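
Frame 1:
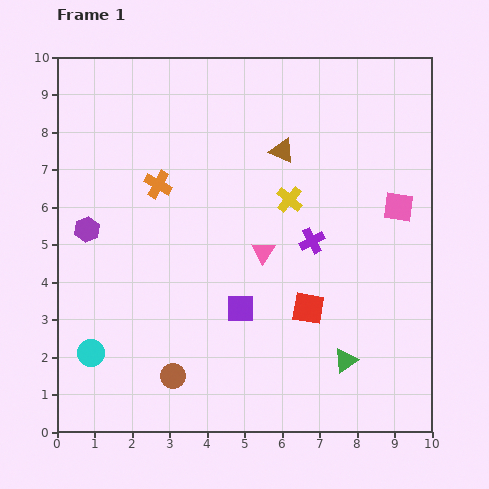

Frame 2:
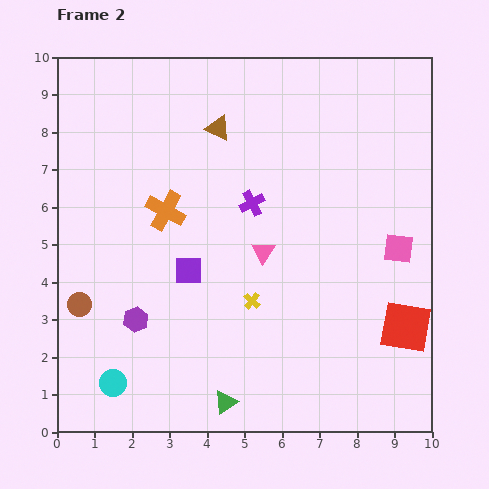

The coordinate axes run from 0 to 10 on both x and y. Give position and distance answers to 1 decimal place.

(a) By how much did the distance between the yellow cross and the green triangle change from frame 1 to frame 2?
-1.8

Distance in frame 1: 4.6. Distance in frame 2: 2.8.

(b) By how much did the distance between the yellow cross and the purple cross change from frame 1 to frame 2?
+1.3

Distance in frame 1: 1.3. Distance in frame 2: 2.6.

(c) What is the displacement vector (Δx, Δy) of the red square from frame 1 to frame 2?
(2.6, -0.5)

The red square was at (6.7, 3.3) in frame 1 and (9.3, 2.8) in frame 2.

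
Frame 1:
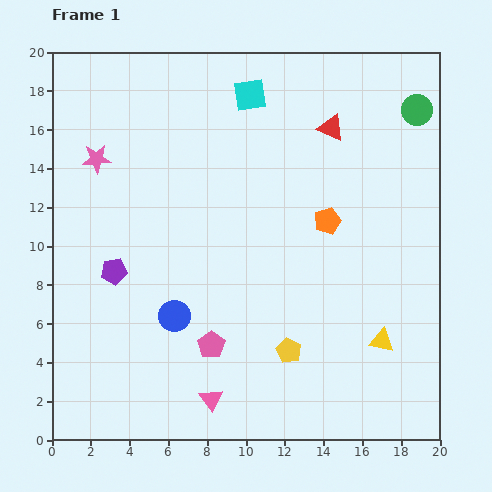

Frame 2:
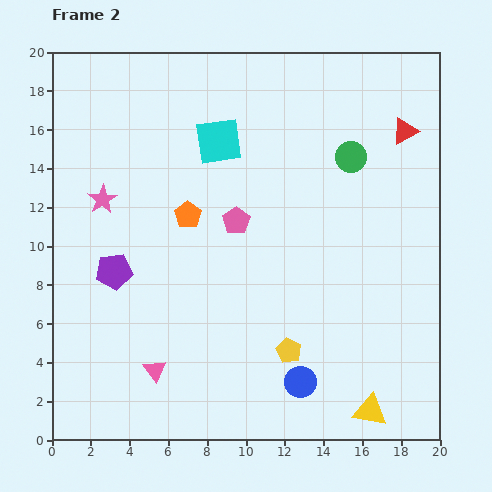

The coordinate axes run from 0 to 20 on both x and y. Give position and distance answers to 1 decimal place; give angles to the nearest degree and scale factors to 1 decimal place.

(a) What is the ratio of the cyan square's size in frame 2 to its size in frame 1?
1.4×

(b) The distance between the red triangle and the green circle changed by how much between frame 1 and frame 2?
-1.4

Distance in frame 1: 4.5. Distance in frame 2: 3.1.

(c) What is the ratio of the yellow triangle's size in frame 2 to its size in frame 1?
1.4×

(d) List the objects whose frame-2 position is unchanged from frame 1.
the yellow pentagon, the purple pentagon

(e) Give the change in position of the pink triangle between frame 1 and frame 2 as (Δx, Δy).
(-2.9, 1.5)

The pink triangle was at (8.2, 2.1) in frame 1 and (5.3, 3.6) in frame 2.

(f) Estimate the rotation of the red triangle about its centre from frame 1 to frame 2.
53° counter-clockwise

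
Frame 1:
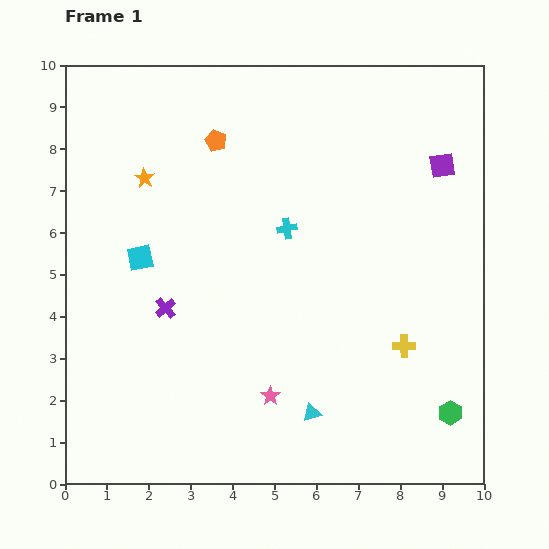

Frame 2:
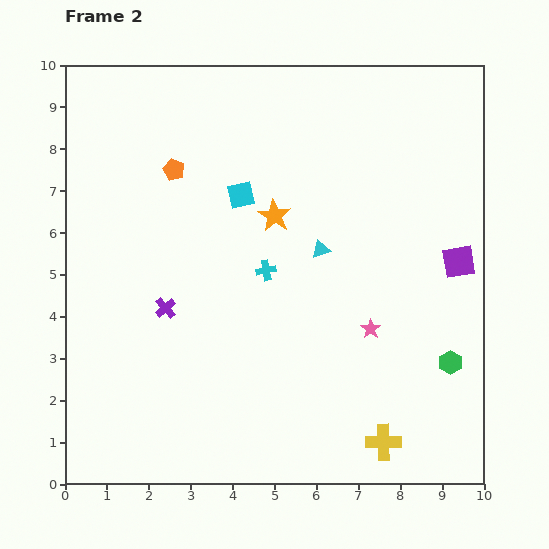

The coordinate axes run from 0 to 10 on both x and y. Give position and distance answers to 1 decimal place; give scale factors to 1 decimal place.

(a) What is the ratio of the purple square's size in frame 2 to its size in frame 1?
1.3×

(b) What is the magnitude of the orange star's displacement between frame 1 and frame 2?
3.2

The orange star moved from (1.9, 7.3) to (5.0, 6.4), a distance of √(3.1² + 0.9²) ≈ 3.2.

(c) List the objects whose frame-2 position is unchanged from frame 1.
the purple cross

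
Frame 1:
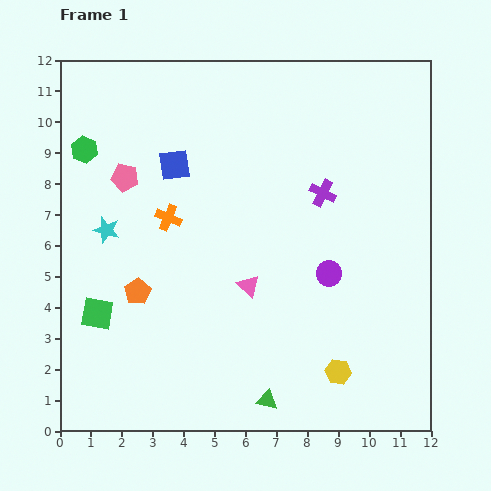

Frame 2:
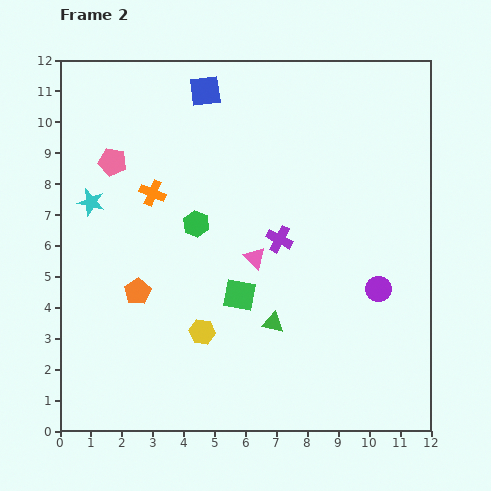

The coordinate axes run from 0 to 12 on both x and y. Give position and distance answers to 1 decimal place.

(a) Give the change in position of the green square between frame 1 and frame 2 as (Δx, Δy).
(4.6, 0.6)

The green square was at (1.2, 3.8) in frame 1 and (5.8, 4.4) in frame 2.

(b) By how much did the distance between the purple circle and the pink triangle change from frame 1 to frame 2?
+1.5

Distance in frame 1: 2.6. Distance in frame 2: 4.1.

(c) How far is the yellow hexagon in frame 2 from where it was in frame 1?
4.6

The yellow hexagon moved from (9.0, 1.9) to (4.6, 3.2), a distance of √(4.4² + 1.3²) ≈ 4.6.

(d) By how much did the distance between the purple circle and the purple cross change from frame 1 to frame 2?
+1.0

Distance in frame 1: 2.6. Distance in frame 2: 3.6.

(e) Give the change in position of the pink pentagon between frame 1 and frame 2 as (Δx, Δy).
(-0.4, 0.5)

The pink pentagon was at (2.1, 8.2) in frame 1 and (1.7, 8.7) in frame 2.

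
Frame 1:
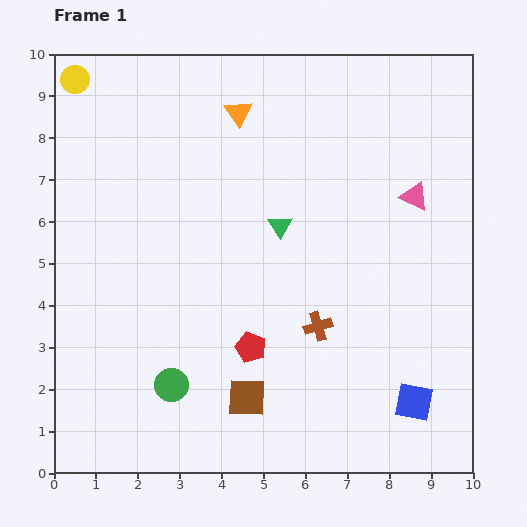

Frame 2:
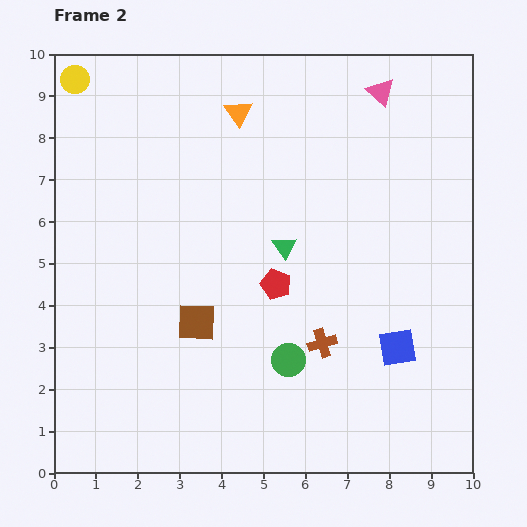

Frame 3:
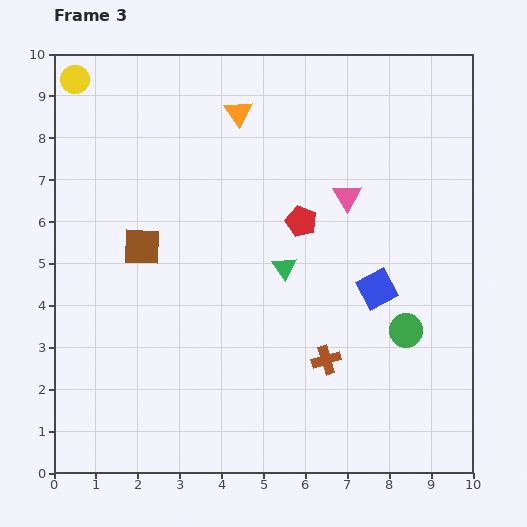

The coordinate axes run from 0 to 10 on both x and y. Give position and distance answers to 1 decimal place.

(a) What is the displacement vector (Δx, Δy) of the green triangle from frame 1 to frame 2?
(0.1, -0.5)

The green triangle was at (5.4, 5.9) in frame 1 and (5.5, 5.4) in frame 2.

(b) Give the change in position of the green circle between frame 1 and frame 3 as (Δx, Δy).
(5.6, 1.3)

The green circle was at (2.8, 2.1) in frame 1 and (8.4, 3.4) in frame 3.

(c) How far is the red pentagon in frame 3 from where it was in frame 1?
3.2

The red pentagon moved from (4.7, 3.0) to (5.9, 6.0), a distance of √(1.2² + 3.0²) ≈ 3.2.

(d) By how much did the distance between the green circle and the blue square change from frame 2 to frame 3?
-1.4

Distance in frame 2: 2.6. Distance in frame 3: 1.2.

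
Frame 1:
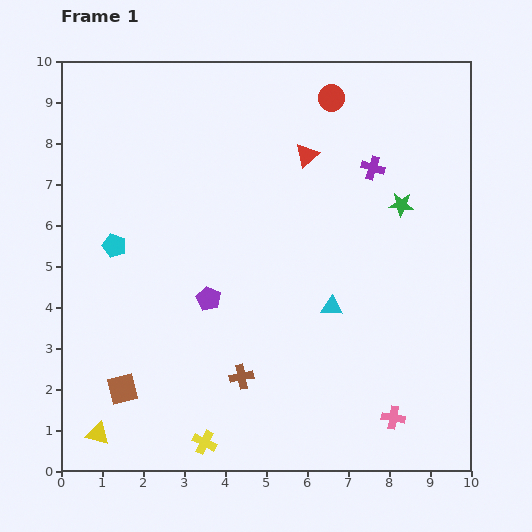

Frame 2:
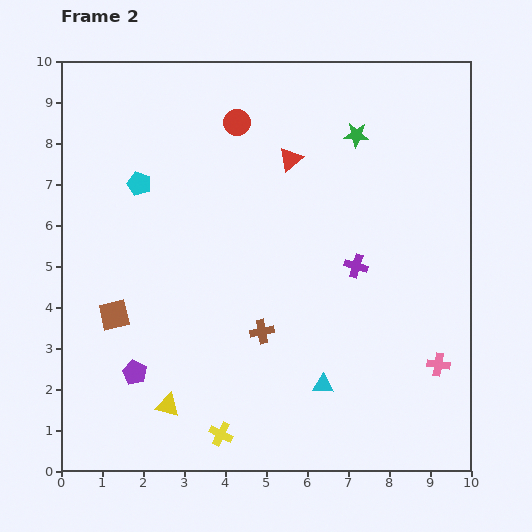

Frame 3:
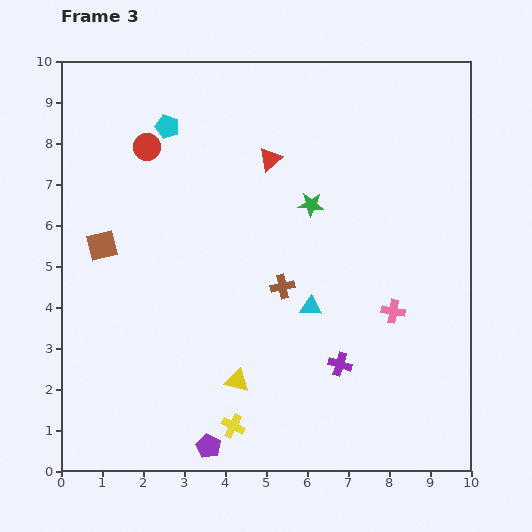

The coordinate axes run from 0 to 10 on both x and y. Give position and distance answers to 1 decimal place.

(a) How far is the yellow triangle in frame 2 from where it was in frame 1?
1.8

The yellow triangle moved from (0.9, 0.9) to (2.6, 1.6), a distance of √(1.7² + 0.7²) ≈ 1.8.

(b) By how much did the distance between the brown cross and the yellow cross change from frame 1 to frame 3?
+1.8

Distance in frame 1: 1.8. Distance in frame 3: 3.6.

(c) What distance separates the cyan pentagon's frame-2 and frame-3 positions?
1.6

The cyan pentagon moved from (1.9, 7.0) to (2.6, 8.4), a distance of √(0.7² + 1.4²) ≈ 1.6.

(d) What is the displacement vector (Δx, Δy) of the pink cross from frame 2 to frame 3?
(-1.1, 1.3)

The pink cross was at (9.2, 2.6) in frame 2 and (8.1, 3.9) in frame 3.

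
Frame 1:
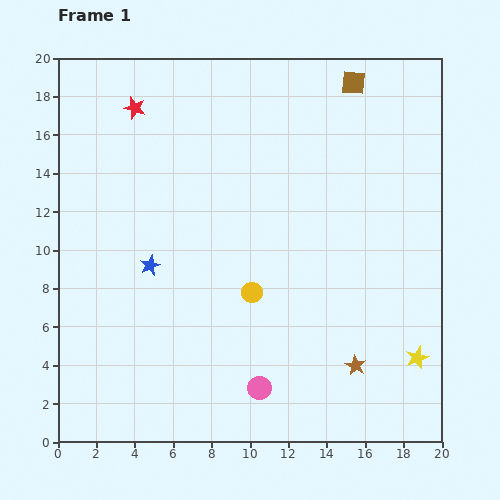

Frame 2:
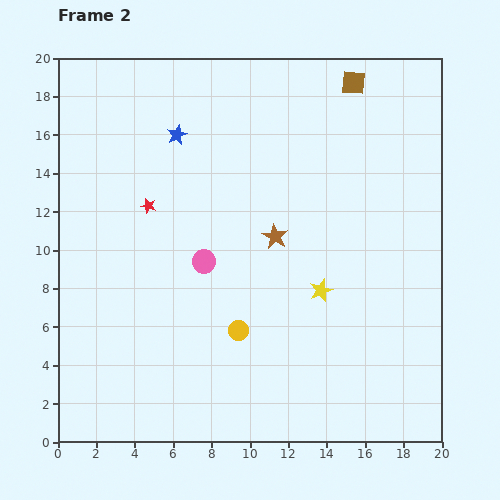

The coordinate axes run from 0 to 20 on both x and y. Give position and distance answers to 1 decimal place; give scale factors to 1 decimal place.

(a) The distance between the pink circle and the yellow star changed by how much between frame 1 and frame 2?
-2.1

Distance in frame 1: 8.4. Distance in frame 2: 6.3.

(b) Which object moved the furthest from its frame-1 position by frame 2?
the brown star

(moved 7.9; next 7.2)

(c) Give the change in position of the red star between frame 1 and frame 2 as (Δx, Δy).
(0.7, -5.1)

The red star was at (4.0, 17.4) in frame 1 and (4.7, 12.3) in frame 2.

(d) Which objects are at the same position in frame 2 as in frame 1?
the brown square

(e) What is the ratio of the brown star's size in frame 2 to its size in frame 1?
1.3×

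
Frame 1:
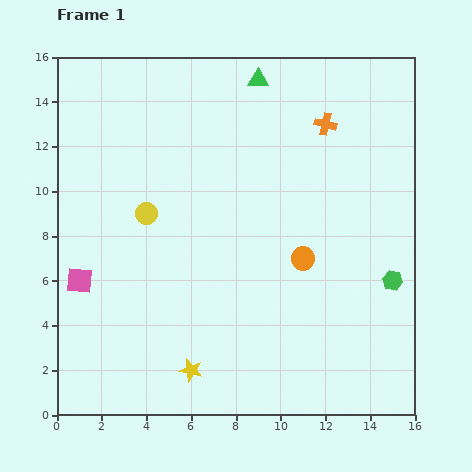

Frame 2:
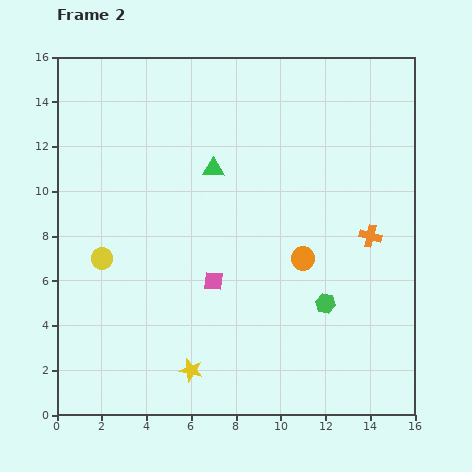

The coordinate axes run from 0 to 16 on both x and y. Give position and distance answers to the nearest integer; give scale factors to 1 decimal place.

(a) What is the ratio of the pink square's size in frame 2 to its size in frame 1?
0.7×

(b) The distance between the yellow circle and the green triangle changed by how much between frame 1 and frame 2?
-2

Distance in frame 1: 8. Distance in frame 2: 6.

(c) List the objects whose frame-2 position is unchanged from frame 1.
the yellow star, the orange circle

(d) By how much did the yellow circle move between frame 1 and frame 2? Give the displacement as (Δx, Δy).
(-2, -2)

The yellow circle was at (4, 9) in frame 1 and (2, 7) in frame 2.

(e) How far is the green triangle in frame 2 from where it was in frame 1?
4

The green triangle moved from (9, 15) to (7, 11), a distance of √(2² + 4²) ≈ 4.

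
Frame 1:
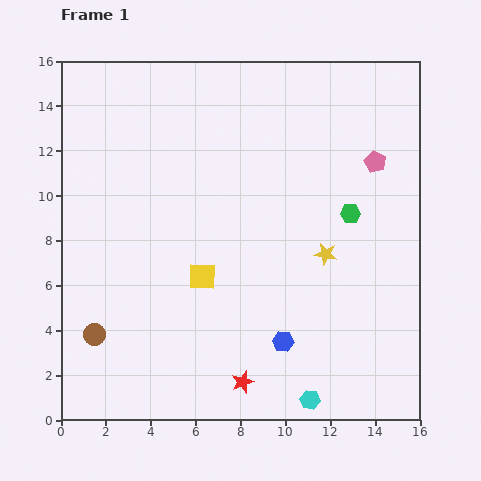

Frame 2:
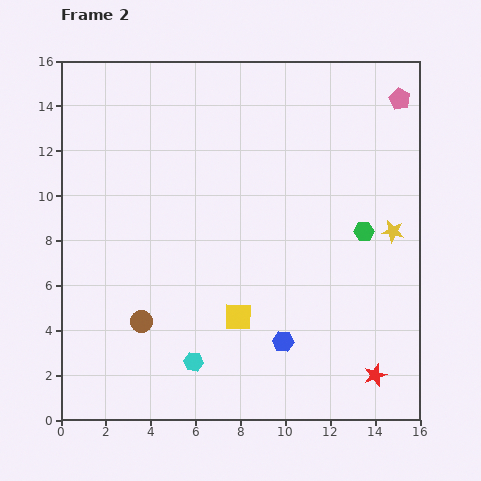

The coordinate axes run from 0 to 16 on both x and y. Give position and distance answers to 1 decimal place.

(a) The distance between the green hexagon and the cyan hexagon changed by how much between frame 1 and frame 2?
+1.1

Distance in frame 1: 8.5. Distance in frame 2: 9.6.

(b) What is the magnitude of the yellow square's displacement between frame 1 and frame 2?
2.4

The yellow square moved from (6.3, 6.4) to (7.9, 4.6), a distance of √(1.6² + 1.8²) ≈ 2.4.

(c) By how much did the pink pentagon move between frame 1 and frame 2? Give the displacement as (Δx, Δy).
(1.1, 2.8)

The pink pentagon was at (14.0, 11.5) in frame 1 and (15.1, 14.3) in frame 2.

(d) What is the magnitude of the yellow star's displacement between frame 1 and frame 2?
3.2

The yellow star moved from (11.8, 7.4) to (14.8, 8.4), a distance of √(3.0² + 1.0²) ≈ 3.2.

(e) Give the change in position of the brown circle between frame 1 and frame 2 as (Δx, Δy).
(2.1, 0.6)

The brown circle was at (1.5, 3.8) in frame 1 and (3.6, 4.4) in frame 2.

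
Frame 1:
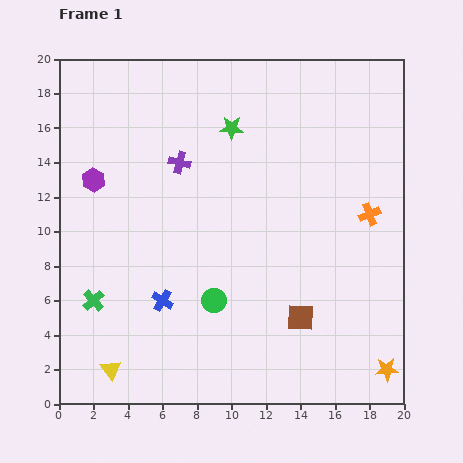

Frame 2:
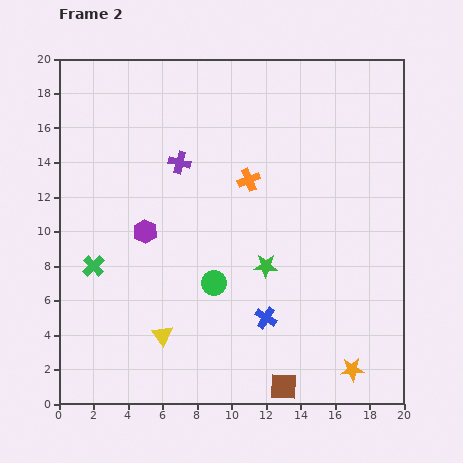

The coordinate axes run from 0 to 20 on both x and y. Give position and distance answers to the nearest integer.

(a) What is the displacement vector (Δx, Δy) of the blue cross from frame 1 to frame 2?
(6, -1)

The blue cross was at (6, 6) in frame 1 and (12, 5) in frame 2.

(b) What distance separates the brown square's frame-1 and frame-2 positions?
4

The brown square moved from (14, 5) to (13, 1), a distance of √(1² + 4²) ≈ 4.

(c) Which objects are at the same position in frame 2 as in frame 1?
the purple cross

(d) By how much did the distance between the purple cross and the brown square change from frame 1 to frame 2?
+3

Distance in frame 1: 11. Distance in frame 2: 14.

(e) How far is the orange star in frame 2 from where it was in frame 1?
2

The orange star moved from (19, 2) to (17, 2), a distance of √(2² + 0²) ≈ 2.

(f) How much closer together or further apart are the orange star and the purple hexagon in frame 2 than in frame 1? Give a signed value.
-6

Distance in frame 1: 20. Distance in frame 2: 14.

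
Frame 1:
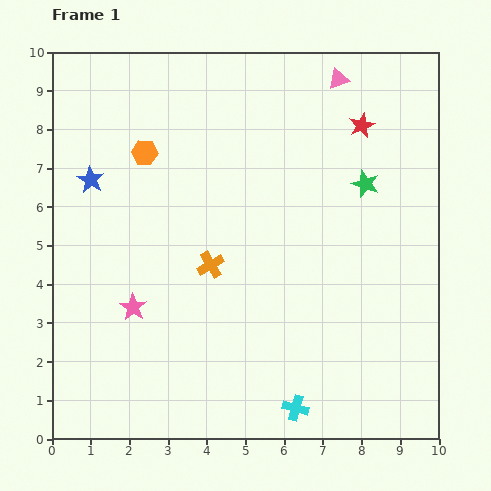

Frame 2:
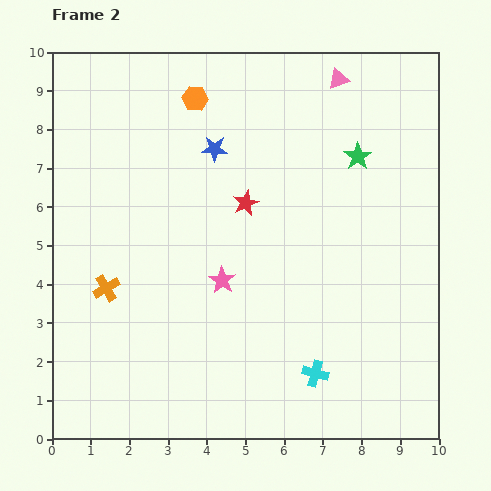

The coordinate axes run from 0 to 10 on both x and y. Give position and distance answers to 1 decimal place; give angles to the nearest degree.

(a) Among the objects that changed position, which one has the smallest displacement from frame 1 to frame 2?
the green star

(moved 0.7)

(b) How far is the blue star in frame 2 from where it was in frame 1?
3.3

The blue star moved from (1.0, 6.7) to (4.2, 7.5), a distance of √(3.2² + 0.8²) ≈ 3.3.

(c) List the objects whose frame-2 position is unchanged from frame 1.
the pink triangle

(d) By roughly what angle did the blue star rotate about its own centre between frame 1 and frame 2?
28° counter-clockwise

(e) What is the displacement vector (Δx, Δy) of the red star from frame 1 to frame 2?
(-3.0, -2.0)

The red star was at (8.0, 8.1) in frame 1 and (5.0, 6.1) in frame 2.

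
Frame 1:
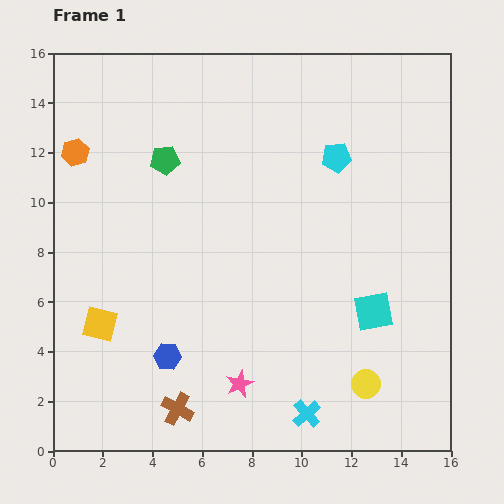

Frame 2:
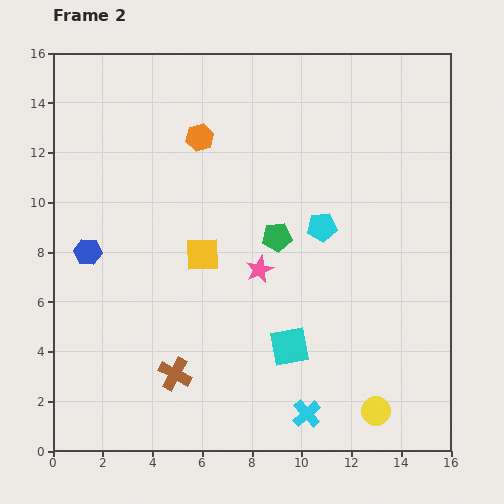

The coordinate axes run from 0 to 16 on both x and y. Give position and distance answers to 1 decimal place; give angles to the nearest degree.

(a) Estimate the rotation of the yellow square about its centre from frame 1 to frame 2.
15° counter-clockwise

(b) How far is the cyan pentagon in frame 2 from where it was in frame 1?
2.9

The cyan pentagon moved from (11.4, 11.8) to (10.8, 9.0), a distance of √(0.6² + 2.8²) ≈ 2.9.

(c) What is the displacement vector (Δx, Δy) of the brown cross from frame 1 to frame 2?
(-0.1, 1.4)

The brown cross was at (5.0, 1.7) in frame 1 and (4.9, 3.1) in frame 2.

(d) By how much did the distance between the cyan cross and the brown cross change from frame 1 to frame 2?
+0.3

Distance in frame 1: 5.2. Distance in frame 2: 5.5.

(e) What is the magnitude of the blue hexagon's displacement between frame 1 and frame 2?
5.3

The blue hexagon moved from (4.6, 3.8) to (1.4, 8.0), a distance of √(3.2² + 4.2²) ≈ 5.3.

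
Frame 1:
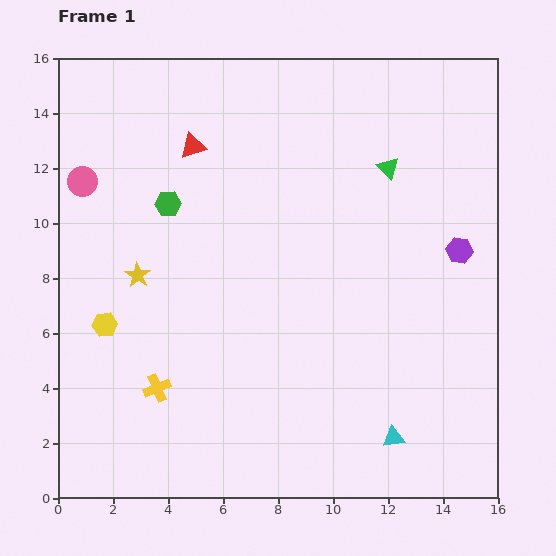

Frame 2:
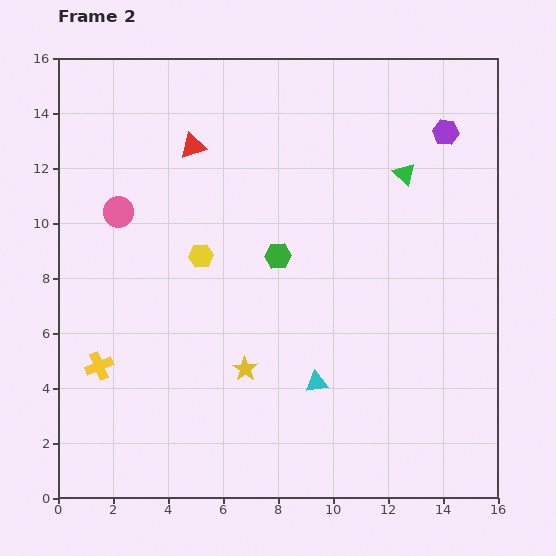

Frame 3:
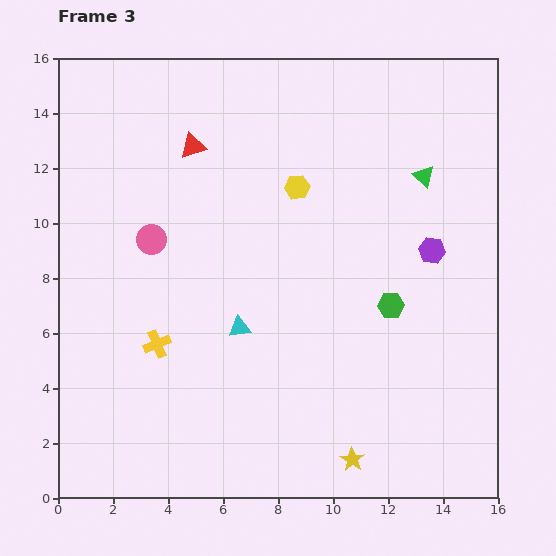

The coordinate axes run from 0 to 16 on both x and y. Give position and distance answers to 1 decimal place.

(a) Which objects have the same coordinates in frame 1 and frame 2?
the red triangle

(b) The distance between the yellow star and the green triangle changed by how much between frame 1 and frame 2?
-0.7

Distance in frame 1: 9.9. Distance in frame 2: 9.2.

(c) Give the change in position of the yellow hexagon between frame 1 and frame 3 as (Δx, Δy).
(7.0, 5.0)

The yellow hexagon was at (1.7, 6.3) in frame 1 and (8.7, 11.3) in frame 3.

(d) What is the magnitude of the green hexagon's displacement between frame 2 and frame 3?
4.5

The green hexagon moved from (8.0, 8.8) to (12.1, 7.0), a distance of √(4.1² + 1.8²) ≈ 4.5.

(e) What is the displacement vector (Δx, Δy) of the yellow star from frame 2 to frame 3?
(3.9, -3.3)

The yellow star was at (6.8, 4.7) in frame 2 and (10.7, 1.4) in frame 3.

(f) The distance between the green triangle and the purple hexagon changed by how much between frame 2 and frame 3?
+0.6

Distance in frame 2: 2.1. Distance in frame 3: 2.7.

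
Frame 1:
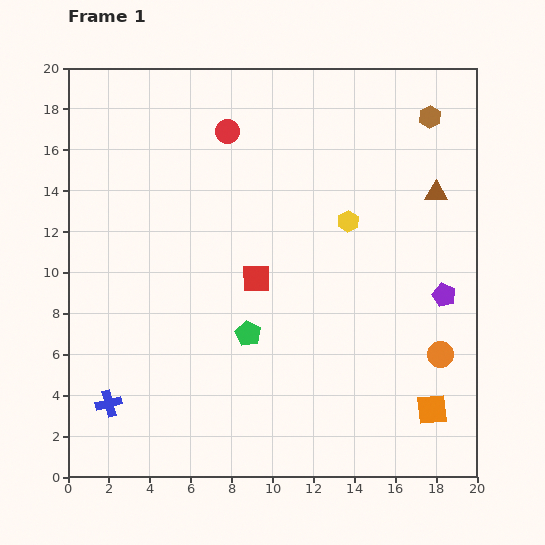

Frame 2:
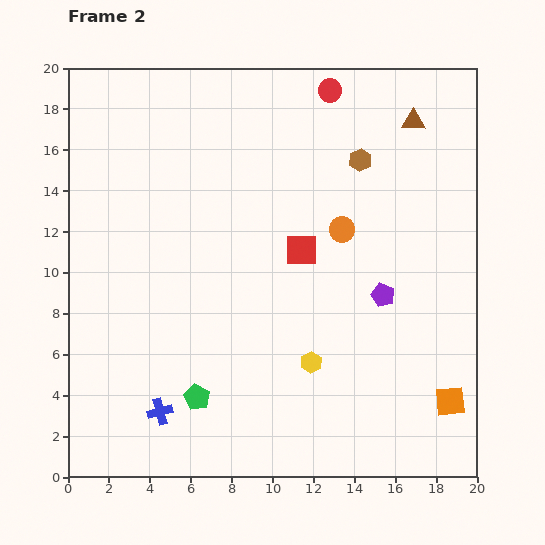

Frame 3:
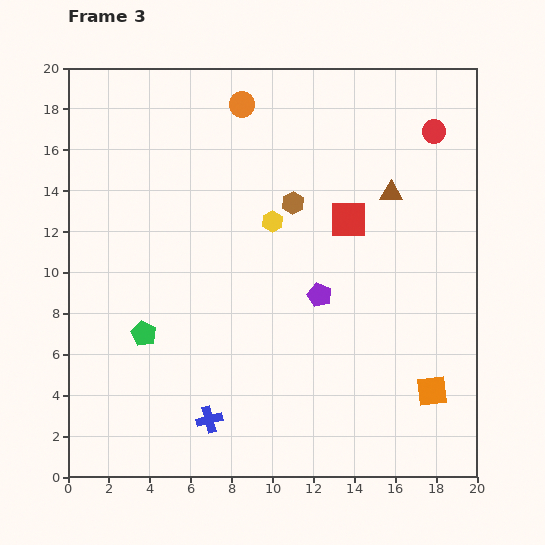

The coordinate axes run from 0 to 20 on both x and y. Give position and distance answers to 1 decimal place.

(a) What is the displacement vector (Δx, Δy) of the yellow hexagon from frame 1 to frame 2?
(-1.8, -6.9)

The yellow hexagon was at (13.7, 12.5) in frame 1 and (11.9, 5.6) in frame 2.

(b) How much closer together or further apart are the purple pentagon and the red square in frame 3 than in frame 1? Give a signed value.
-5.2

Distance in frame 1: 9.2. Distance in frame 3: 4.0.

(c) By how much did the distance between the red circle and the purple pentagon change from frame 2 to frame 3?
-0.5

Distance in frame 2: 10.3. Distance in frame 3: 9.8.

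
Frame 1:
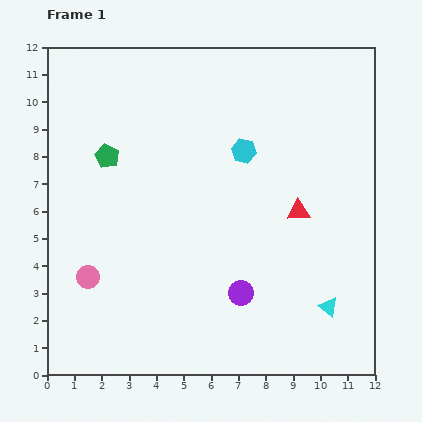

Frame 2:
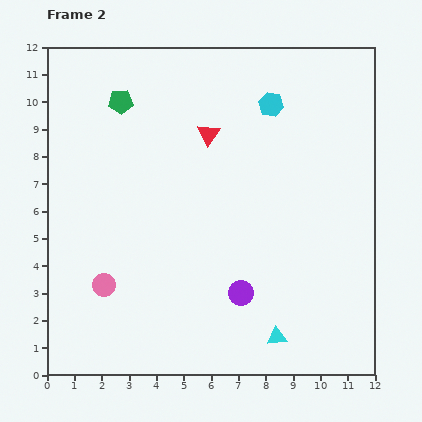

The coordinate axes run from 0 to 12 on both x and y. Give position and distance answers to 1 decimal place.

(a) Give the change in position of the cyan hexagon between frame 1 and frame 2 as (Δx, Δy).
(1.0, 1.7)

The cyan hexagon was at (7.2, 8.2) in frame 1 and (8.2, 9.9) in frame 2.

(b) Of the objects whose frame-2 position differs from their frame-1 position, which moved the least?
the pink circle

(moved 0.7)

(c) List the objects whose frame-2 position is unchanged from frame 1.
the purple circle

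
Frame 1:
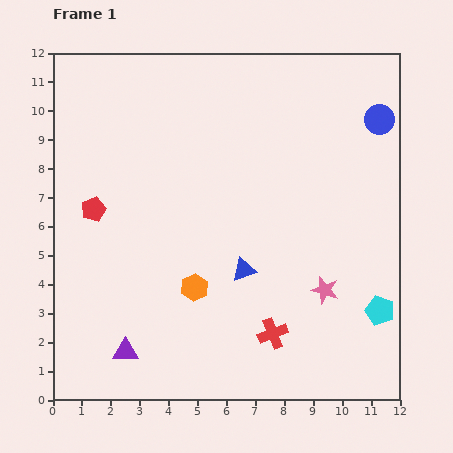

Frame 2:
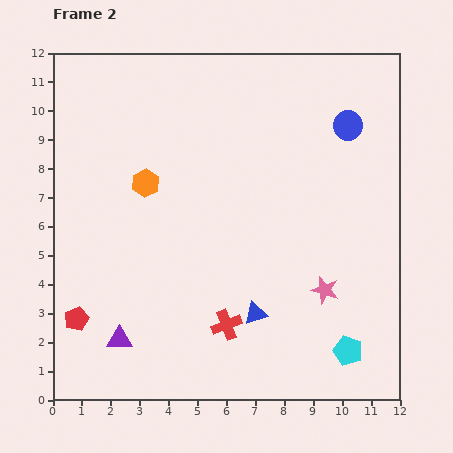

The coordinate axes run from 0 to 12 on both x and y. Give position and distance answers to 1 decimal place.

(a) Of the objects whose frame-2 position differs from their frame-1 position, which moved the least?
the purple triangle

(moved 0.4)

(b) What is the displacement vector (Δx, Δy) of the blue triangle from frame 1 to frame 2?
(0.4, -1.5)

The blue triangle was at (6.6, 4.5) in frame 1 and (7.0, 3.0) in frame 2.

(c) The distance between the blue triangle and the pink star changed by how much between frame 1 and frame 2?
-0.4

Distance in frame 1: 2.9. Distance in frame 2: 2.5.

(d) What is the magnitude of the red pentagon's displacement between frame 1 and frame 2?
3.8

The red pentagon moved from (1.4, 6.6) to (0.8, 2.8), a distance of √(0.6² + 3.8²) ≈ 3.8.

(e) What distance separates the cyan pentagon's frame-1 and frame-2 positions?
1.8

The cyan pentagon moved from (11.3, 3.1) to (10.2, 1.7), a distance of √(1.1² + 1.4²) ≈ 1.8.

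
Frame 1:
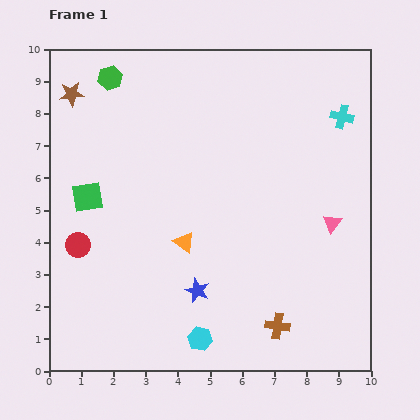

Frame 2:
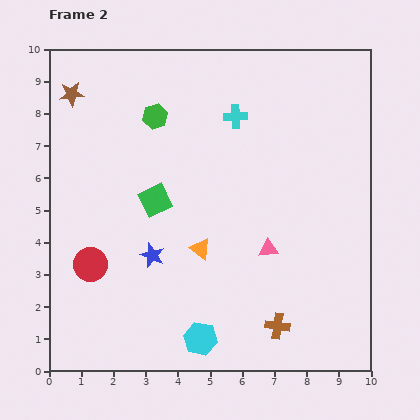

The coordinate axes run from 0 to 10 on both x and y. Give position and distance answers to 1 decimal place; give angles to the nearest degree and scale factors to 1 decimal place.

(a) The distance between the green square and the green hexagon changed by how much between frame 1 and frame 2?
-1.2

Distance in frame 1: 3.8. Distance in frame 2: 2.6.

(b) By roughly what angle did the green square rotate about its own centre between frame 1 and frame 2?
18° counter-clockwise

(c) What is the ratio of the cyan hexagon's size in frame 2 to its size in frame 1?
1.4×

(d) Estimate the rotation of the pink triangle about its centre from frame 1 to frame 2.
48° clockwise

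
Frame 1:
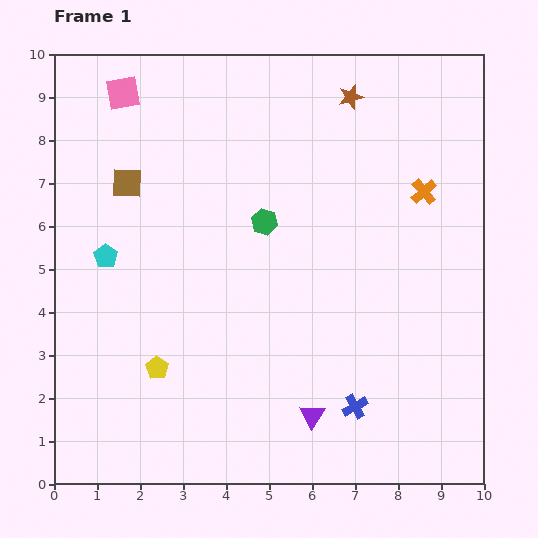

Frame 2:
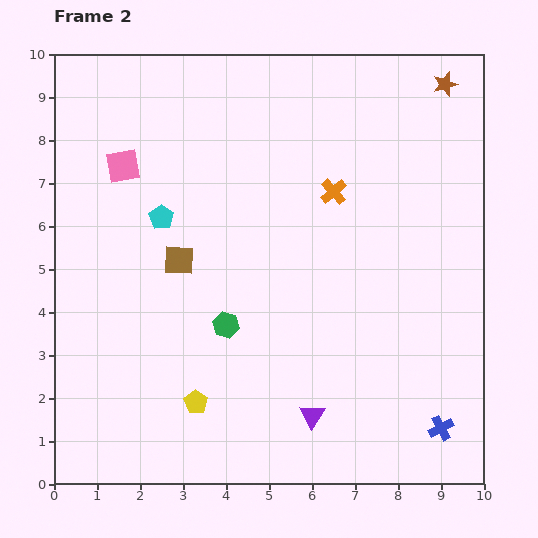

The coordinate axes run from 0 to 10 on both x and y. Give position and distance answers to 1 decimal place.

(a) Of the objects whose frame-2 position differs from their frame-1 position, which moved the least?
the yellow pentagon

(moved 1.2)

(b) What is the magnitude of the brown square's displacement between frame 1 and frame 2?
2.2

The brown square moved from (1.7, 7.0) to (2.9, 5.2), a distance of √(1.2² + 1.8²) ≈ 2.2.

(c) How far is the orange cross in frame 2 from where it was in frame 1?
2.1

The orange cross moved from (8.6, 6.8) to (6.5, 6.8), a distance of √(2.1² + 0.0²) ≈ 2.1.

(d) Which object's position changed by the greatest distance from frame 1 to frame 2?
the green hexagon

(moved 2.6; next 2.2)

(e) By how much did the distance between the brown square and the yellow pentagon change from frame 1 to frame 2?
-1.1

Distance in frame 1: 4.4. Distance in frame 2: 3.3.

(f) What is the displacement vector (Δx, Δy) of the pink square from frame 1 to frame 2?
(0.0, -1.7)

The pink square was at (1.6, 9.1) in frame 1 and (1.6, 7.4) in frame 2.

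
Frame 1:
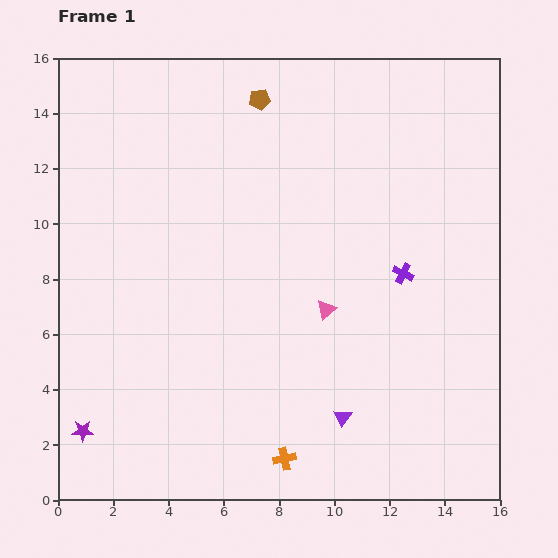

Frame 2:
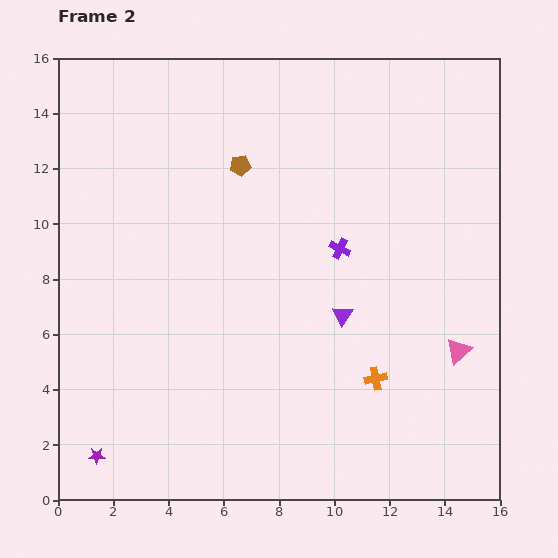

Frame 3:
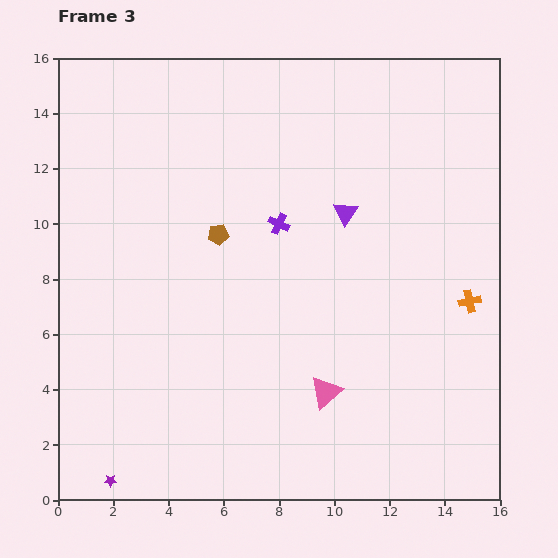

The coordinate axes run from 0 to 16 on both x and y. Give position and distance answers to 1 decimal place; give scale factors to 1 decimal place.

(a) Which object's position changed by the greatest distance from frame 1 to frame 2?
the pink triangle

(moved 5.0; next 4.4)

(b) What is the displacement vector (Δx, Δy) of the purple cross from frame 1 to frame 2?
(-2.3, 0.9)

The purple cross was at (12.5, 8.2) in frame 1 and (10.2, 9.1) in frame 2.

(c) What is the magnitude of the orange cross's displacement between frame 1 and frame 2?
4.4

The orange cross moved from (8.2, 1.5) to (11.5, 4.4), a distance of √(3.3² + 2.9²) ≈ 4.4.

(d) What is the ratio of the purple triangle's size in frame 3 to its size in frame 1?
1.4×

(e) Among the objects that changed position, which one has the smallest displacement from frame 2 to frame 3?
the purple star

(moved 1.0)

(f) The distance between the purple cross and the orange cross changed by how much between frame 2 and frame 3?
+2.5

Distance in frame 2: 4.9. Distance in frame 3: 7.4.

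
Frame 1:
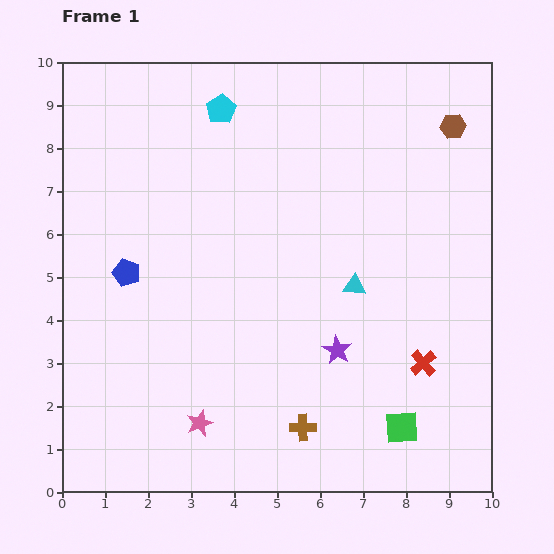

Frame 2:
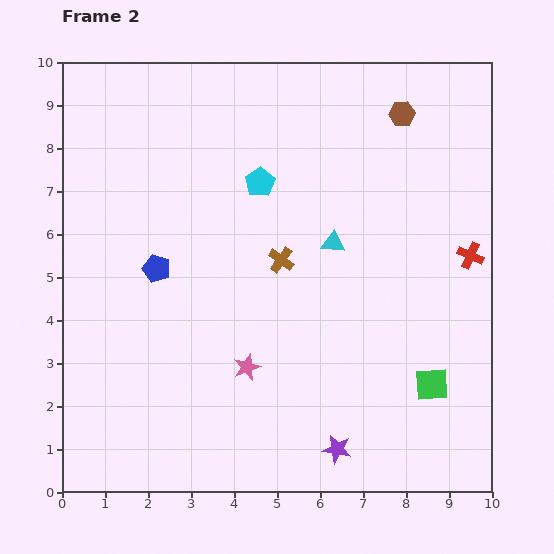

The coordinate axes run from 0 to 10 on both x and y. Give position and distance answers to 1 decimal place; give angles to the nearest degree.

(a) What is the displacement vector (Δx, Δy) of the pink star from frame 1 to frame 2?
(1.1, 1.3)

The pink star was at (3.2, 1.6) in frame 1 and (4.3, 2.9) in frame 2.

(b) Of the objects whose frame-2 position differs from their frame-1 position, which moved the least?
the blue pentagon

(moved 0.7)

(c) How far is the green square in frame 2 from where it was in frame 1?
1.2

The green square moved from (7.9, 1.5) to (8.6, 2.5), a distance of √(0.7² + 1.0²) ≈ 1.2.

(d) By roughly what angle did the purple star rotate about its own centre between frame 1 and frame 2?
20° counter-clockwise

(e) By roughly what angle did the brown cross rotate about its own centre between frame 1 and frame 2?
37° clockwise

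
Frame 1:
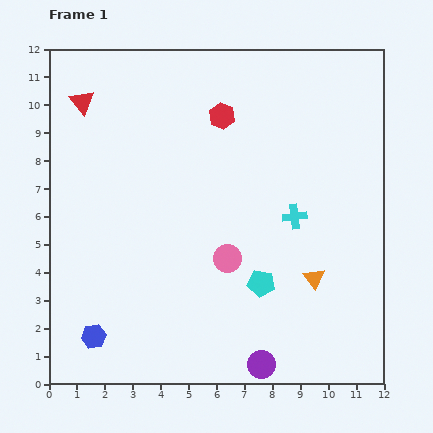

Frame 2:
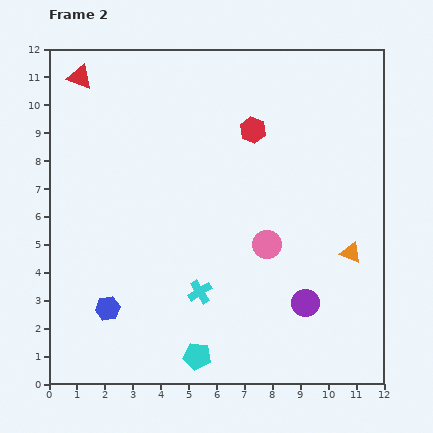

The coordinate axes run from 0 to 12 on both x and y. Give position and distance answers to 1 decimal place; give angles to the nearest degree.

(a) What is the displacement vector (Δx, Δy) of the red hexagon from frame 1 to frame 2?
(1.1, -0.5)

The red hexagon was at (6.2, 9.6) in frame 1 and (7.3, 9.1) in frame 2.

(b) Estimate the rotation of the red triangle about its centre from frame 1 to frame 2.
32° counter-clockwise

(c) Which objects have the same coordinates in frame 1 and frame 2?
none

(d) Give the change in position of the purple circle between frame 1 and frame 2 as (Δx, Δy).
(1.6, 2.2)

The purple circle was at (7.6, 0.7) in frame 1 and (9.2, 2.9) in frame 2.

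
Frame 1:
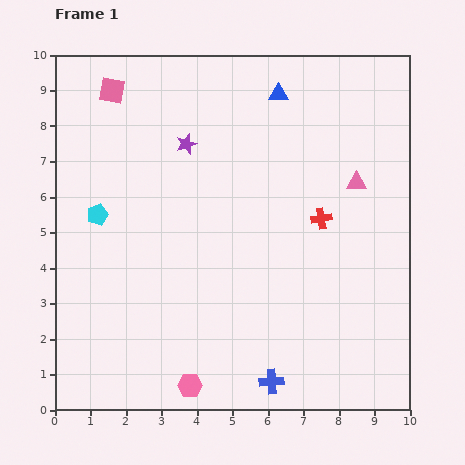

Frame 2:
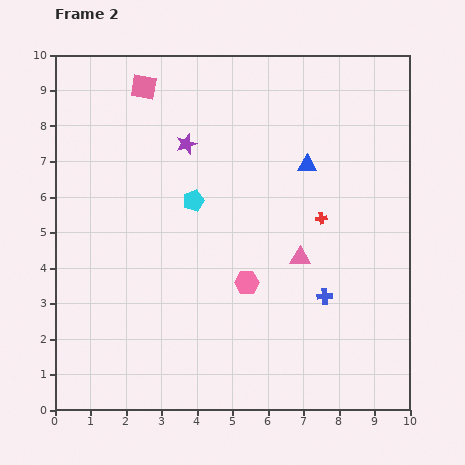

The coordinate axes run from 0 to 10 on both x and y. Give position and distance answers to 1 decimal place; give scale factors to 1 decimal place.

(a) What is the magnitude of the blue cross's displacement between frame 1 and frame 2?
2.8

The blue cross moved from (6.1, 0.8) to (7.6, 3.2), a distance of √(1.5² + 2.4²) ≈ 2.8.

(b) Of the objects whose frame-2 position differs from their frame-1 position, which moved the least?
the pink square

(moved 0.9)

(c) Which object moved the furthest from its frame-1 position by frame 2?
the pink hexagon

(moved 3.3; next 2.8)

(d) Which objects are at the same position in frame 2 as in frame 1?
the purple star, the red cross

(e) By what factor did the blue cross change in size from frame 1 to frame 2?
0.6×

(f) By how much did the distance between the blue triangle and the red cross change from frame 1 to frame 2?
-2.1

Distance in frame 1: 3.7. Distance in frame 2: 1.6.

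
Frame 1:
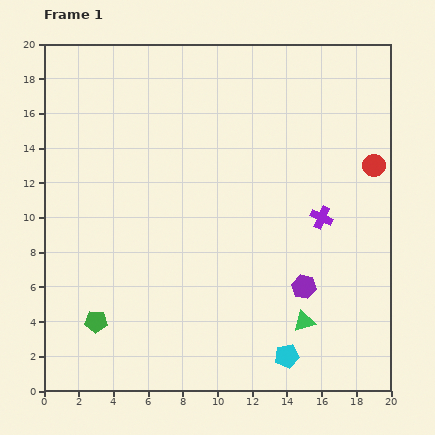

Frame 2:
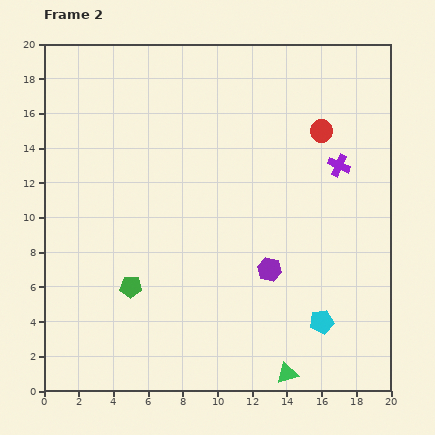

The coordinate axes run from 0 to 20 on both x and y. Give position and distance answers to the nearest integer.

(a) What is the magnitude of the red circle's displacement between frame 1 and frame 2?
4

The red circle moved from (19, 13) to (16, 15), a distance of √(3² + 2²) ≈ 4.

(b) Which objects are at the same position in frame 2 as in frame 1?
none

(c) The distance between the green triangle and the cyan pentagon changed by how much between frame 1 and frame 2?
+2

Distance in frame 1: 2. Distance in frame 2: 4.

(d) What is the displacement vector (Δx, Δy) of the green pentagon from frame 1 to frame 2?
(2, 2)

The green pentagon was at (3, 4) in frame 1 and (5, 6) in frame 2.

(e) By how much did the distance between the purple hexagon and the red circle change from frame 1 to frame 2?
+1

Distance in frame 1: 8. Distance in frame 2: 9.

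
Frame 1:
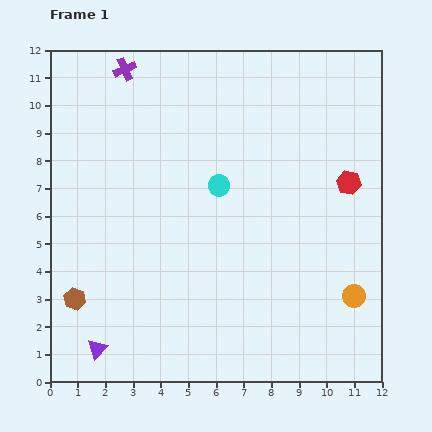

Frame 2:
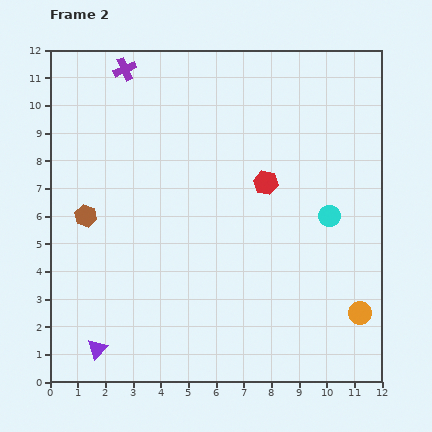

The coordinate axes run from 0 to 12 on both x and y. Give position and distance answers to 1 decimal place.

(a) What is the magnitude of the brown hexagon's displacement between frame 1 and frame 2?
3.0

The brown hexagon moved from (0.9, 3.0) to (1.3, 6.0), a distance of √(0.4² + 3.0²) ≈ 3.0.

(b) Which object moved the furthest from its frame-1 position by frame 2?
the cyan circle

(moved 4.1; next 3.0)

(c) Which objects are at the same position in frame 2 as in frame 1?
the purple cross, the purple triangle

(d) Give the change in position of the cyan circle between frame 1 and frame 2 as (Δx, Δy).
(4.0, -1.1)

The cyan circle was at (6.1, 7.1) in frame 1 and (10.1, 6.0) in frame 2.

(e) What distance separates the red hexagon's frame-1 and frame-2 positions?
3.0

The red hexagon moved from (10.8, 7.2) to (7.8, 7.2), a distance of √(3.0² + 0.0²) ≈ 3.0.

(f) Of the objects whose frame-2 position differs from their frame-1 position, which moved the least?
the orange circle

(moved 0.6)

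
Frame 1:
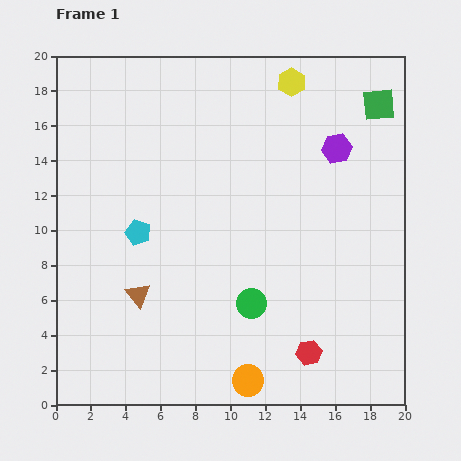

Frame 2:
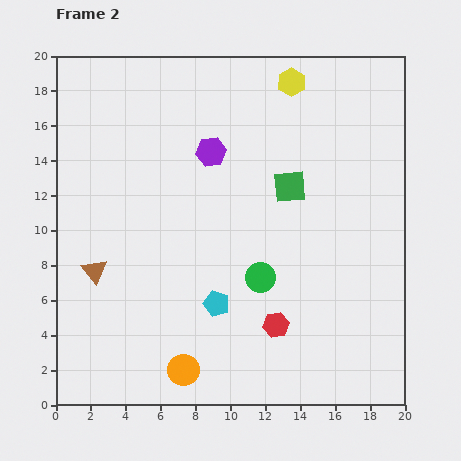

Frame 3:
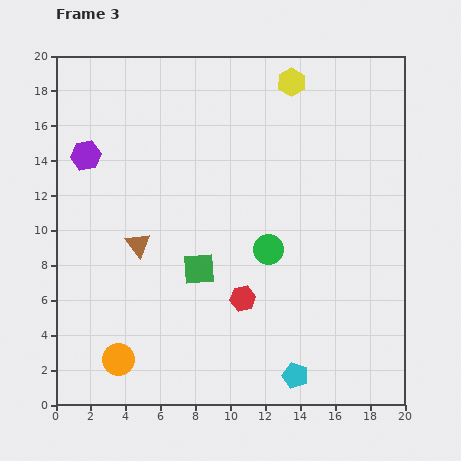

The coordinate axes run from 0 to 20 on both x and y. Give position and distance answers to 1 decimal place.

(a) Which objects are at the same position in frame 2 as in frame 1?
the yellow hexagon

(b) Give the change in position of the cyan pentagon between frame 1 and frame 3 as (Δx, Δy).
(9.0, -8.2)

The cyan pentagon was at (4.7, 9.9) in frame 1 and (13.7, 1.7) in frame 3.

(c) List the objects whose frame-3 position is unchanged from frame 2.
the yellow hexagon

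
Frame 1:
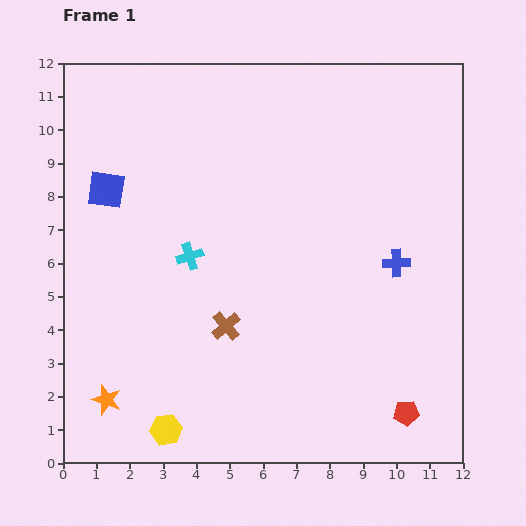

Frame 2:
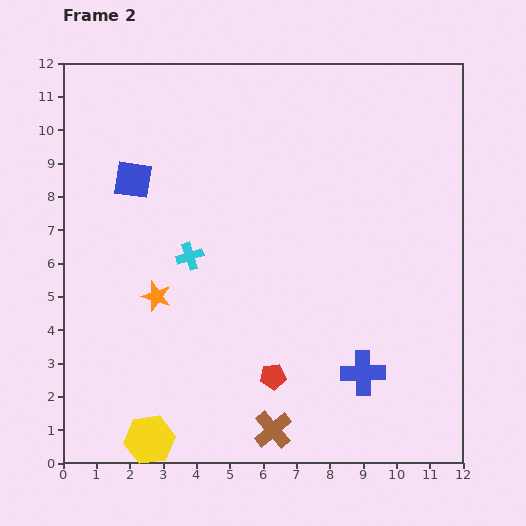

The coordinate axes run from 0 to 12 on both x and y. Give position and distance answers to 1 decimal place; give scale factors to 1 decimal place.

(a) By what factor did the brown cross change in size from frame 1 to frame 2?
1.3×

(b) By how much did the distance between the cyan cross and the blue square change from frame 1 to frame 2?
-0.3

Distance in frame 1: 3.2. Distance in frame 2: 2.9.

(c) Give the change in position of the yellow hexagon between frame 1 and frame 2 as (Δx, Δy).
(-0.5, -0.3)

The yellow hexagon was at (3.1, 1.0) in frame 1 and (2.6, 0.7) in frame 2.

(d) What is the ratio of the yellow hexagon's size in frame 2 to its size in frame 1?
1.6×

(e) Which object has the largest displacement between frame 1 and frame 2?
the red pentagon

(moved 4.1; next 3.4)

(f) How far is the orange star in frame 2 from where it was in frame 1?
3.4

The orange star moved from (1.3, 1.9) to (2.8, 5.0), a distance of √(1.5² + 3.1²) ≈ 3.4.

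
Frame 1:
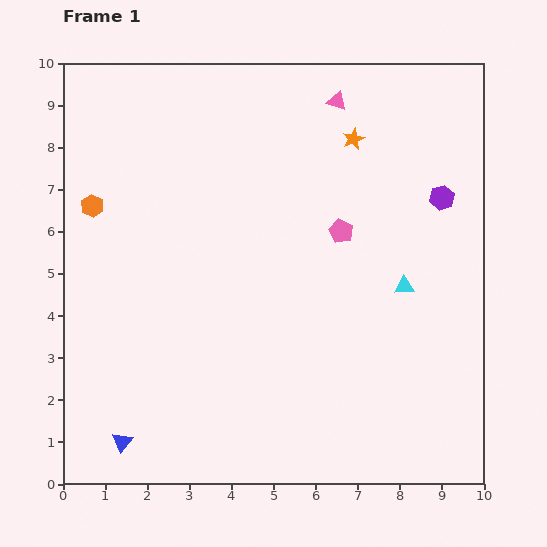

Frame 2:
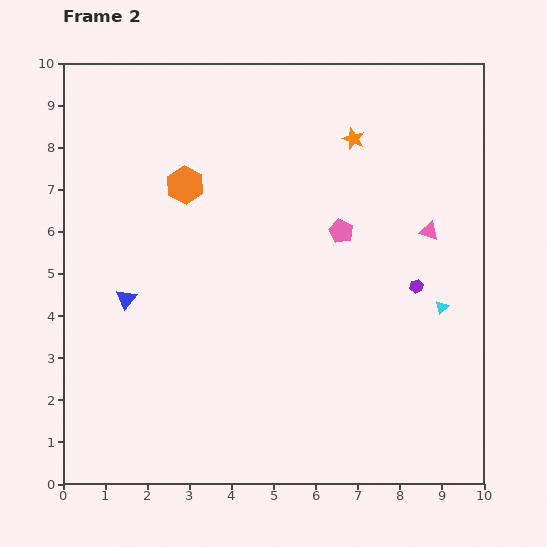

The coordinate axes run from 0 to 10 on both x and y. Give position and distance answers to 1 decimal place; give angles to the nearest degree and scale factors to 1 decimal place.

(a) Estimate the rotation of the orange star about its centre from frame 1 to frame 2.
24° counter-clockwise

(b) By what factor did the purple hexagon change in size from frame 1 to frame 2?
0.6×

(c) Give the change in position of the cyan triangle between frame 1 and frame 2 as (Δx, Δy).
(0.9, -0.5)

The cyan triangle was at (8.1, 4.7) in frame 1 and (9.0, 4.2) in frame 2.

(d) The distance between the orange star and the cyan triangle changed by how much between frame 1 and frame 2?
+0.8

Distance in frame 1: 3.7. Distance in frame 2: 4.5.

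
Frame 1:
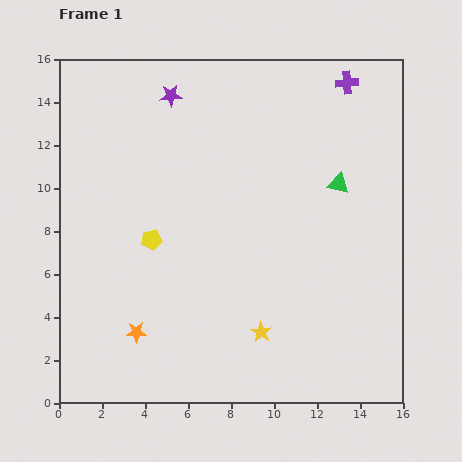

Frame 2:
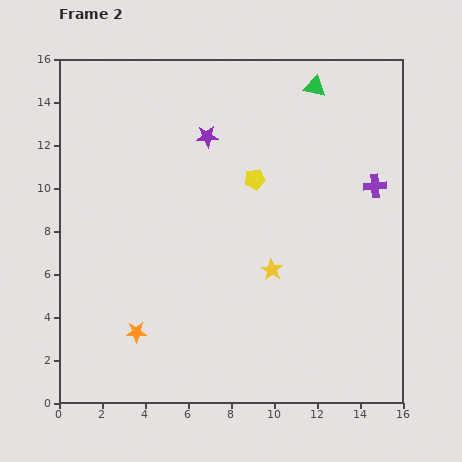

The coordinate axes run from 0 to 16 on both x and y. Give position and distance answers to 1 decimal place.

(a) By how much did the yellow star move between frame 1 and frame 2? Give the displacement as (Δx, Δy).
(0.5, 2.9)

The yellow star was at (9.4, 3.3) in frame 1 and (9.9, 6.2) in frame 2.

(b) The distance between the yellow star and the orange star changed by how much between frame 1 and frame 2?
+1.1

Distance in frame 1: 5.8. Distance in frame 2: 6.9.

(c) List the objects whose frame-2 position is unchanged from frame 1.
the orange star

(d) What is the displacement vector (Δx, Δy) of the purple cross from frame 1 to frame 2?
(1.3, -4.8)

The purple cross was at (13.4, 14.9) in frame 1 and (14.7, 10.1) in frame 2.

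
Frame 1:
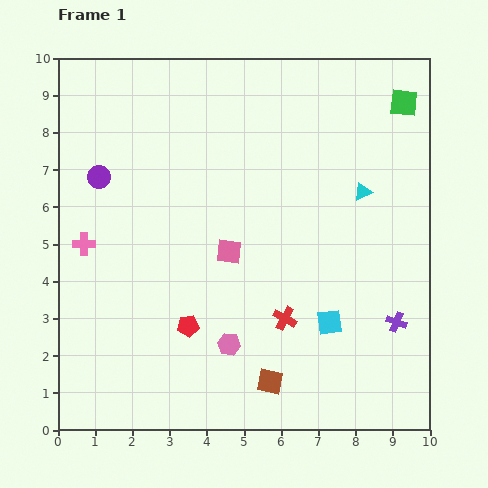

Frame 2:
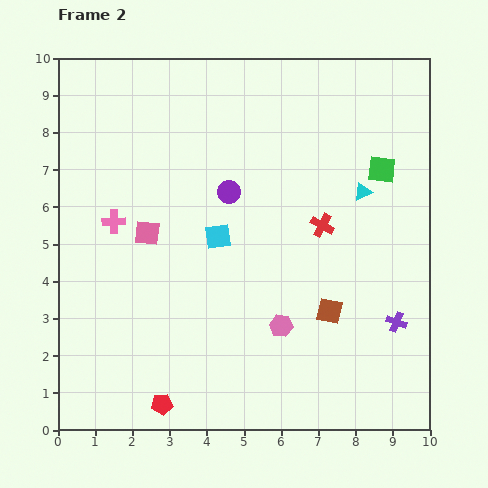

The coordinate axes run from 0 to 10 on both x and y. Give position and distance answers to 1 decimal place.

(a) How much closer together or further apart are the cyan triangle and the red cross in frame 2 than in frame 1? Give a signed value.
-2.6

Distance in frame 1: 4.0. Distance in frame 2: 1.4.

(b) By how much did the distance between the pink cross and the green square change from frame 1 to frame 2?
-2.1

Distance in frame 1: 9.4. Distance in frame 2: 7.3.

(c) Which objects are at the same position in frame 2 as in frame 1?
the purple cross, the cyan triangle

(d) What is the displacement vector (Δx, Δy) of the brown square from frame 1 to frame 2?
(1.6, 1.9)

The brown square was at (5.7, 1.3) in frame 1 and (7.3, 3.2) in frame 2.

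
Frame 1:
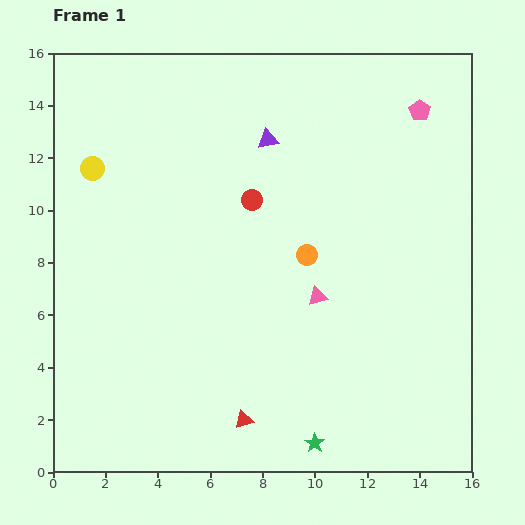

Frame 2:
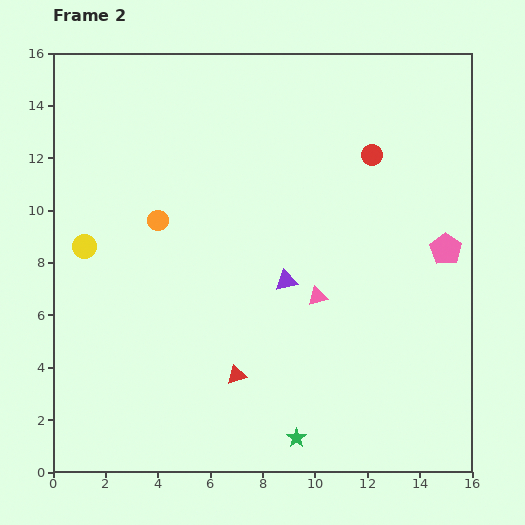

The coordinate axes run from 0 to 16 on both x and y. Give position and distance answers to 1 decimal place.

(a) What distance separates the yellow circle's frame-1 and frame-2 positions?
3.0

The yellow circle moved from (1.5, 11.6) to (1.2, 8.6), a distance of √(0.3² + 3.0²) ≈ 3.0.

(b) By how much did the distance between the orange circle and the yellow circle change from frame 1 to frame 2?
-5.8

Distance in frame 1: 8.8. Distance in frame 2: 3.0.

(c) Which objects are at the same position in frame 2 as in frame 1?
the pink triangle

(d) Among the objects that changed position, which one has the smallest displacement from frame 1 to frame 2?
the green star

(moved 0.7)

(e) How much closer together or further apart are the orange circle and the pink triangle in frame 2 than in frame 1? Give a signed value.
+5.2

Distance in frame 1: 1.6. Distance in frame 2: 6.8.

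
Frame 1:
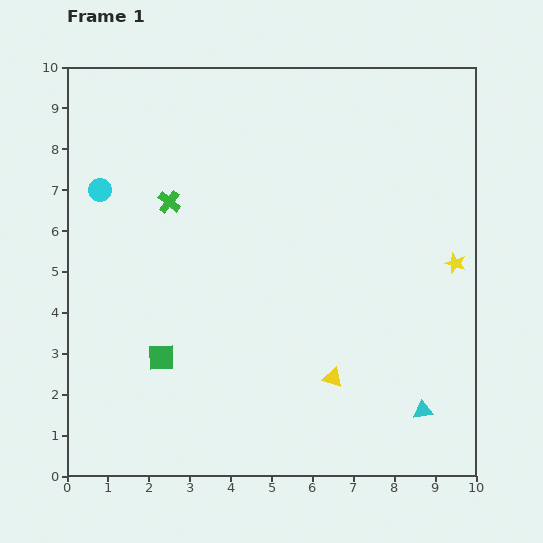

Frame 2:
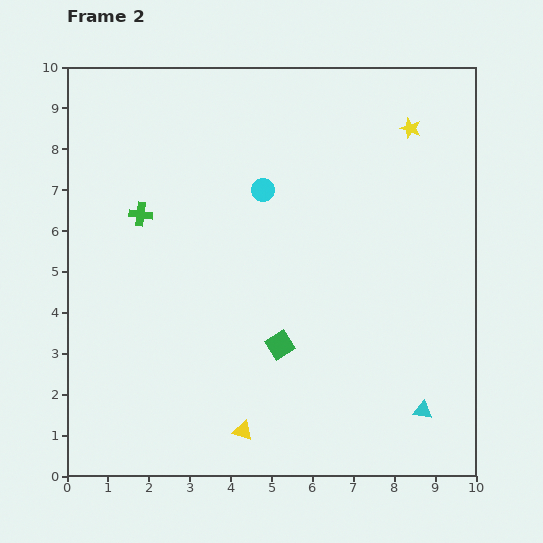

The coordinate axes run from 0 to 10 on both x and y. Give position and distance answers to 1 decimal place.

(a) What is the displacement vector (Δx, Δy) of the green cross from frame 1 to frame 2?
(-0.7, -0.3)

The green cross was at (2.5, 6.7) in frame 1 and (1.8, 6.4) in frame 2.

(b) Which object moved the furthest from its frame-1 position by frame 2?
the cyan circle

(moved 4.0; next 3.5)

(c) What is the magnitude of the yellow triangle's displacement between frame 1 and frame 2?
2.6

The yellow triangle moved from (6.5, 2.4) to (4.3, 1.1), a distance of √(2.2² + 1.3²) ≈ 2.6.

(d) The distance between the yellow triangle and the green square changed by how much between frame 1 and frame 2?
-1.9

Distance in frame 1: 4.2. Distance in frame 2: 2.3.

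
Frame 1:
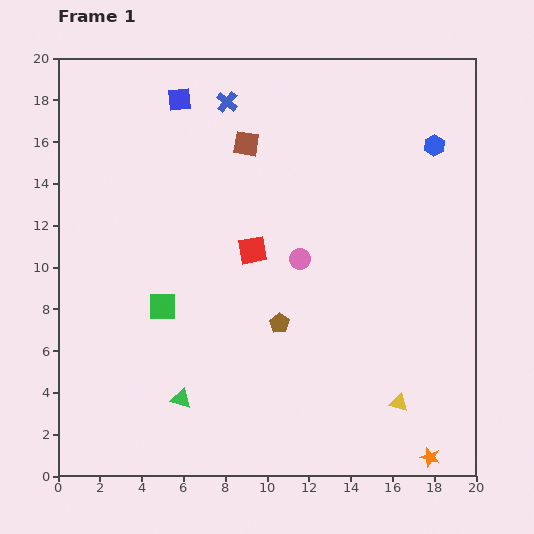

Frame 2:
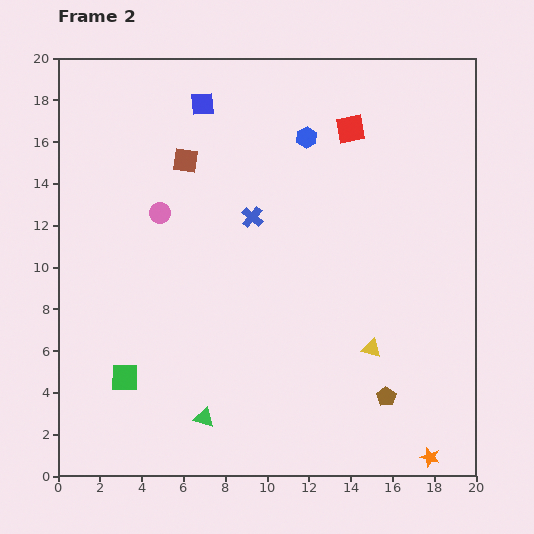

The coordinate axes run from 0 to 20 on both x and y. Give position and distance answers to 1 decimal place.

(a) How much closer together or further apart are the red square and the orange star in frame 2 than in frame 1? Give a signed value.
+3.2

Distance in frame 1: 13.0. Distance in frame 2: 16.2.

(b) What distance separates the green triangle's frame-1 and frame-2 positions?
1.4

The green triangle moved from (5.9, 3.7) to (7.0, 2.8), a distance of √(1.1² + 0.9²) ≈ 1.4.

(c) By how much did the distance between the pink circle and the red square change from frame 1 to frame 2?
+7.6

Distance in frame 1: 2.3. Distance in frame 2: 9.9.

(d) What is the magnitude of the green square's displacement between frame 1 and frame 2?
3.8

The green square moved from (5.0, 8.1) to (3.2, 4.7), a distance of √(1.8² + 3.4²) ≈ 3.8.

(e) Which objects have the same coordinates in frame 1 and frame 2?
the orange star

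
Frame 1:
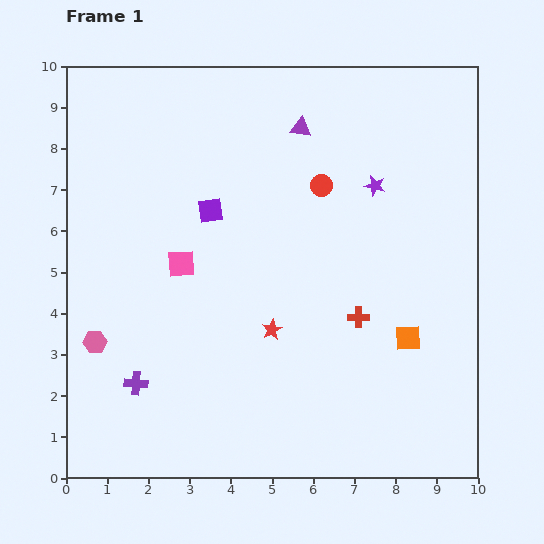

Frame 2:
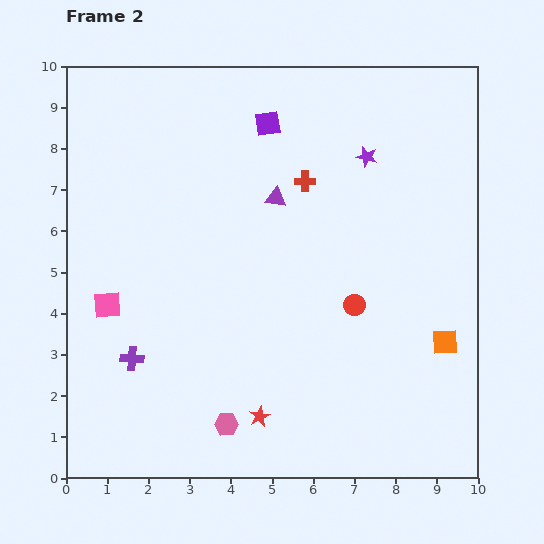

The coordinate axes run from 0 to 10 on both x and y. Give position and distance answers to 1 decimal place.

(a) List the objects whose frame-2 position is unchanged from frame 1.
none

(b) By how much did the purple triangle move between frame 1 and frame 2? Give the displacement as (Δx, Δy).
(-0.6, -1.7)

The purple triangle was at (5.7, 8.5) in frame 1 and (5.1, 6.8) in frame 2.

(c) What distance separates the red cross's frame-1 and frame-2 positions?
3.5

The red cross moved from (7.1, 3.9) to (5.8, 7.2), a distance of √(1.3² + 3.3²) ≈ 3.5.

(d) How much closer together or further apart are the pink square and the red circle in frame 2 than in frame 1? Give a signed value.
+2.1

Distance in frame 1: 3.9. Distance in frame 2: 6.0.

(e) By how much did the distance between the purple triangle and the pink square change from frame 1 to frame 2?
+0.5

Distance in frame 1: 4.4. Distance in frame 2: 4.9.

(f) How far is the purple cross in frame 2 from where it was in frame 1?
0.6

The purple cross moved from (1.7, 2.3) to (1.6, 2.9), a distance of √(0.1² + 0.6²) ≈ 0.6.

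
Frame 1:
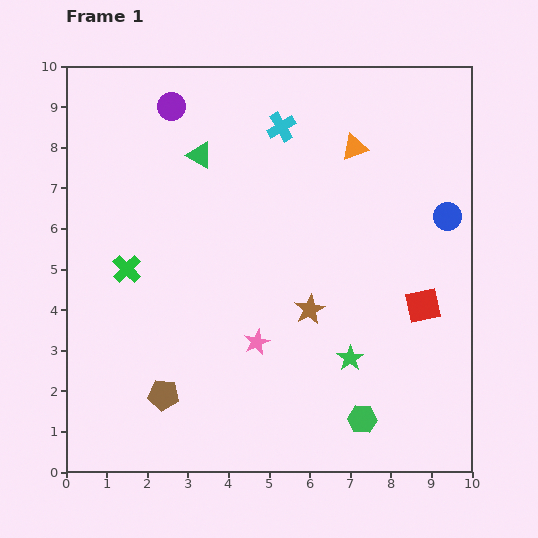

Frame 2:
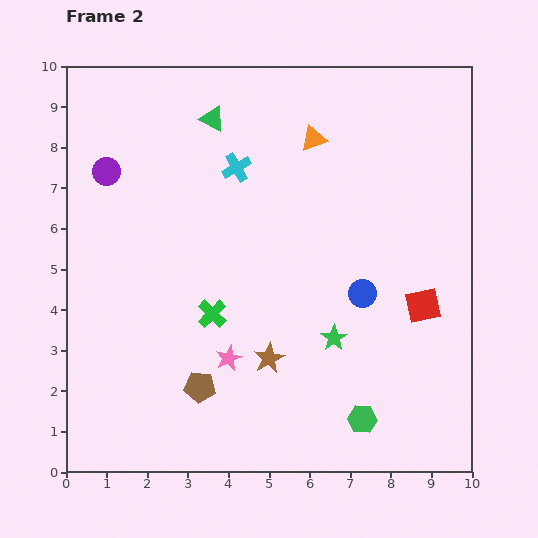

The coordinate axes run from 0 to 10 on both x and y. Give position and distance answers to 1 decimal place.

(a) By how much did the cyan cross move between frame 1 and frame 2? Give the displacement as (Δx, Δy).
(-1.1, -1.0)

The cyan cross was at (5.3, 8.5) in frame 1 and (4.2, 7.5) in frame 2.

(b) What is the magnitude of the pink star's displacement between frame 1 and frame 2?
0.8

The pink star moved from (4.7, 3.2) to (4.0, 2.8), a distance of √(0.7² + 0.4²) ≈ 0.8.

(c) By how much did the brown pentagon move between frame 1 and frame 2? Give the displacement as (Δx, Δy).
(0.9, 0.2)

The brown pentagon was at (2.4, 1.9) in frame 1 and (3.3, 2.1) in frame 2.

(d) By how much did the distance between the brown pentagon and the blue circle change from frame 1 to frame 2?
-3.7

Distance in frame 1: 8.3. Distance in frame 2: 4.6.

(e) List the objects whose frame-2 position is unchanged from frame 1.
the red square, the green hexagon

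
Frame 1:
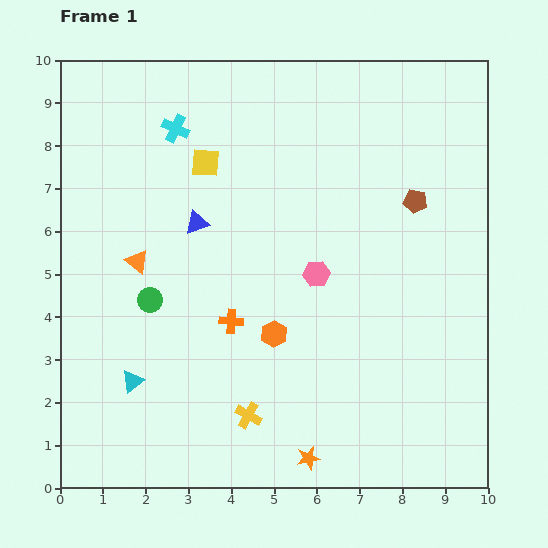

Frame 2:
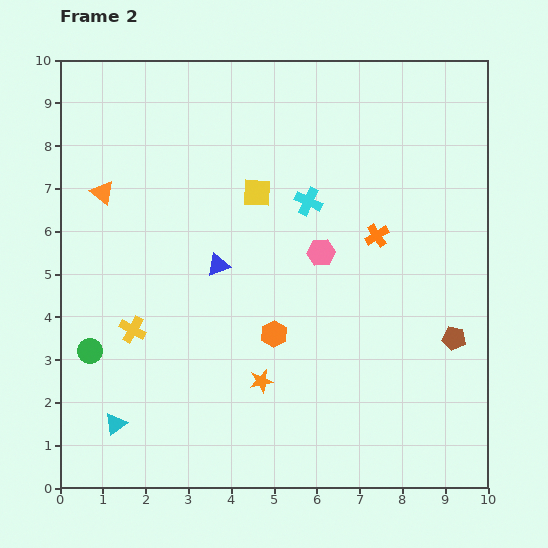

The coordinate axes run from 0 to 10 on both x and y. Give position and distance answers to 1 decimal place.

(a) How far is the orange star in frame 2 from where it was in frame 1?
2.1

The orange star moved from (5.8, 0.7) to (4.7, 2.5), a distance of √(1.1² + 1.8²) ≈ 2.1.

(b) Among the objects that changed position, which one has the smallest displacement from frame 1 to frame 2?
the pink hexagon

(moved 0.5)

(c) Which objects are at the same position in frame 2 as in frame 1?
the orange hexagon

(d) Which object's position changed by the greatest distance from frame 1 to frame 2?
the orange cross

(moved 3.9; next 3.5)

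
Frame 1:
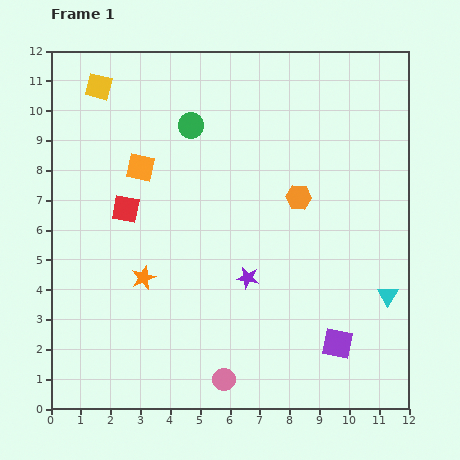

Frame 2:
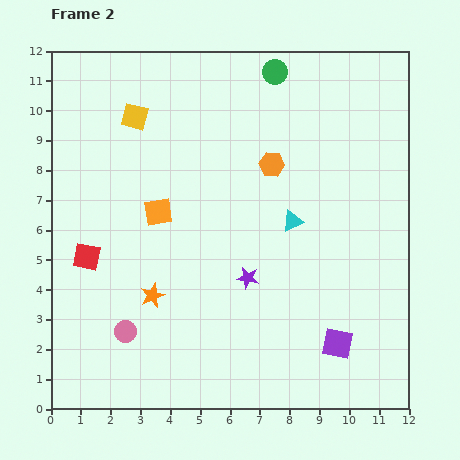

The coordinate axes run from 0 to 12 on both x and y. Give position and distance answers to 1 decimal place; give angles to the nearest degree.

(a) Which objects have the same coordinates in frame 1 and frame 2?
the purple square, the purple star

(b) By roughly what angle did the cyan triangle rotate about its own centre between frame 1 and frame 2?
34° clockwise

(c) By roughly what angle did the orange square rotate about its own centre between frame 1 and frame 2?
22° counter-clockwise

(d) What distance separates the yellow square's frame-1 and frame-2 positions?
1.6

The yellow square moved from (1.6, 10.8) to (2.8, 9.8), a distance of √(1.2² + 1.0²) ≈ 1.6.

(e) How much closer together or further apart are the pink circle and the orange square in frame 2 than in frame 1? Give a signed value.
-3.5

Distance in frame 1: 7.6. Distance in frame 2: 4.1.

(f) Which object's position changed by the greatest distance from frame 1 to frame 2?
the cyan triangle

(moved 4.1; next 3.7)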